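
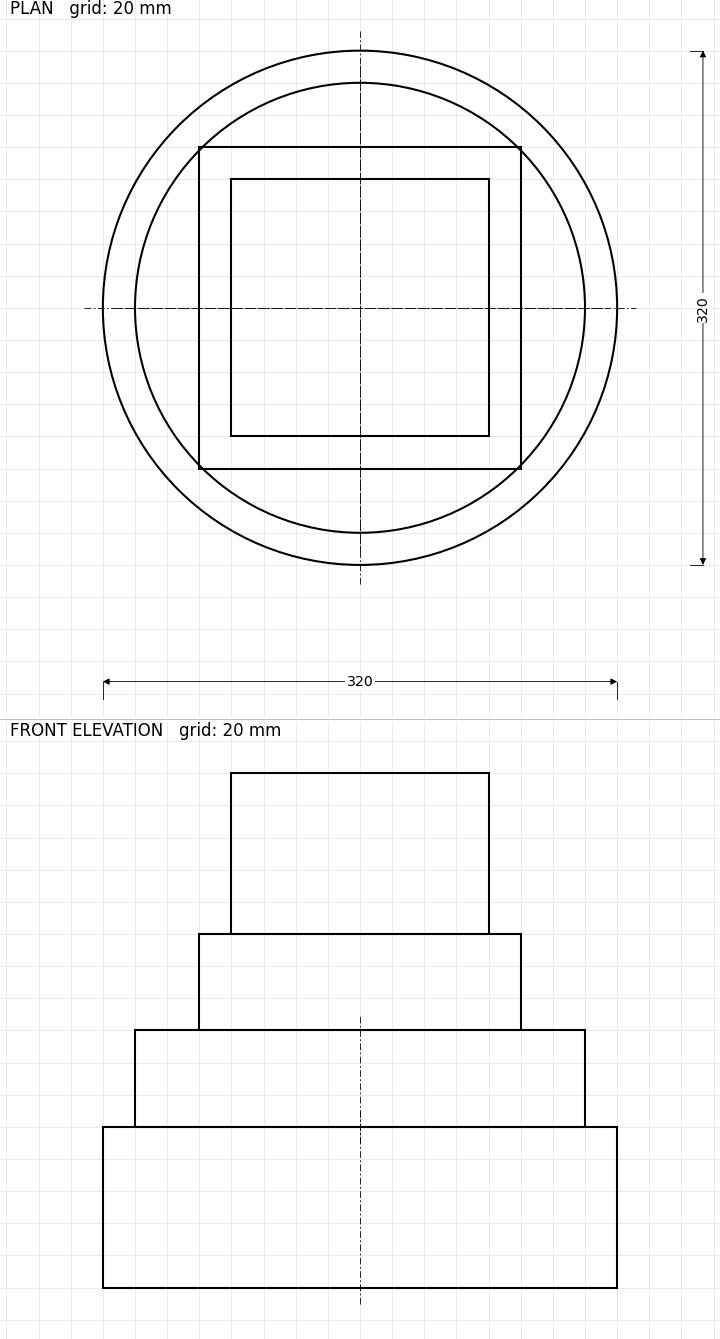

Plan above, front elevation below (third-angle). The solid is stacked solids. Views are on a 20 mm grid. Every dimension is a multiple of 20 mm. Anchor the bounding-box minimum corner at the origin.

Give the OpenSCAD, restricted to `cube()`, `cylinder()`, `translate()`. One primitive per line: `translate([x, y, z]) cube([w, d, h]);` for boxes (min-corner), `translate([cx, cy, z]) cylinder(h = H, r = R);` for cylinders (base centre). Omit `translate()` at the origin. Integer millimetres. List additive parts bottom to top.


translate([160, 160, 0]) cylinder(h = 100, r = 160);
translate([160, 160, 100]) cylinder(h = 60, r = 140);
translate([60, 60, 160]) cube([200, 200, 60]);
translate([80, 80, 220]) cube([160, 160, 100]);


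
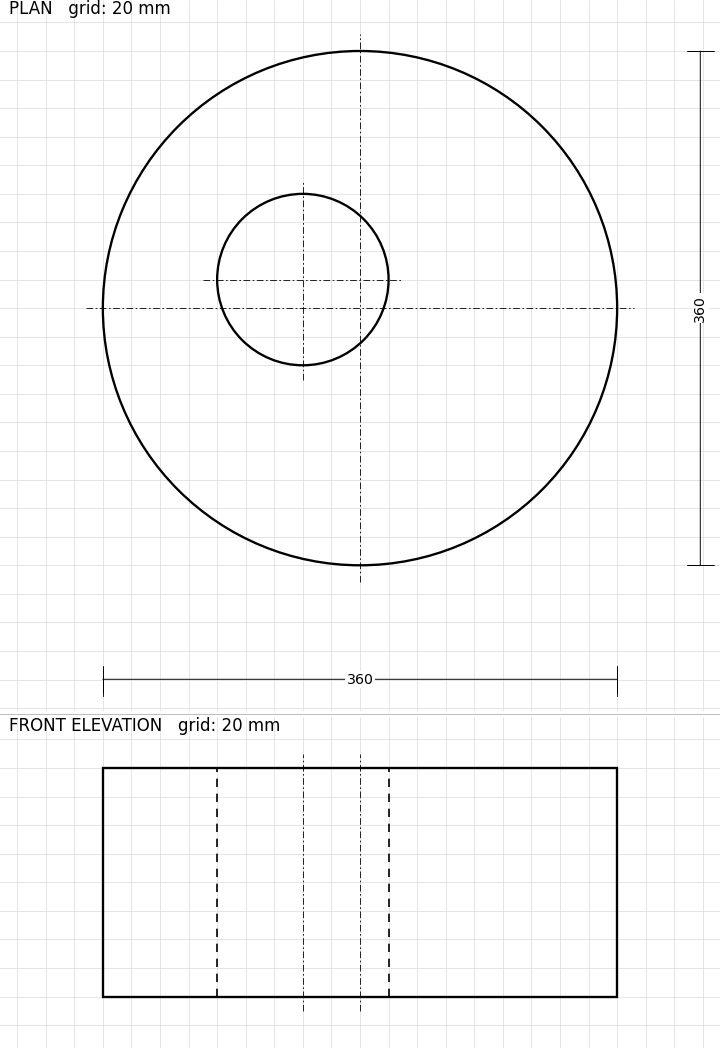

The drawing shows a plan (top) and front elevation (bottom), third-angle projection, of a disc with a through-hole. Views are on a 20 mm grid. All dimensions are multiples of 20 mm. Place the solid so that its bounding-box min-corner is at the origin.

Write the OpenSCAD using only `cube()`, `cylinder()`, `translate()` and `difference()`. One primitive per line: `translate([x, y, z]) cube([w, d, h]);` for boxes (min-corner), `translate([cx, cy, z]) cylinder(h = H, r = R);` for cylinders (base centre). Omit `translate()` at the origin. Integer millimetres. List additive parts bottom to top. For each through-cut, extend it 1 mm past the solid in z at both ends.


difference() {
  translate([180, 180, 0]) cylinder(h = 160, r = 180);
  translate([140, 200, -1]) cylinder(h = 162, r = 60);
}


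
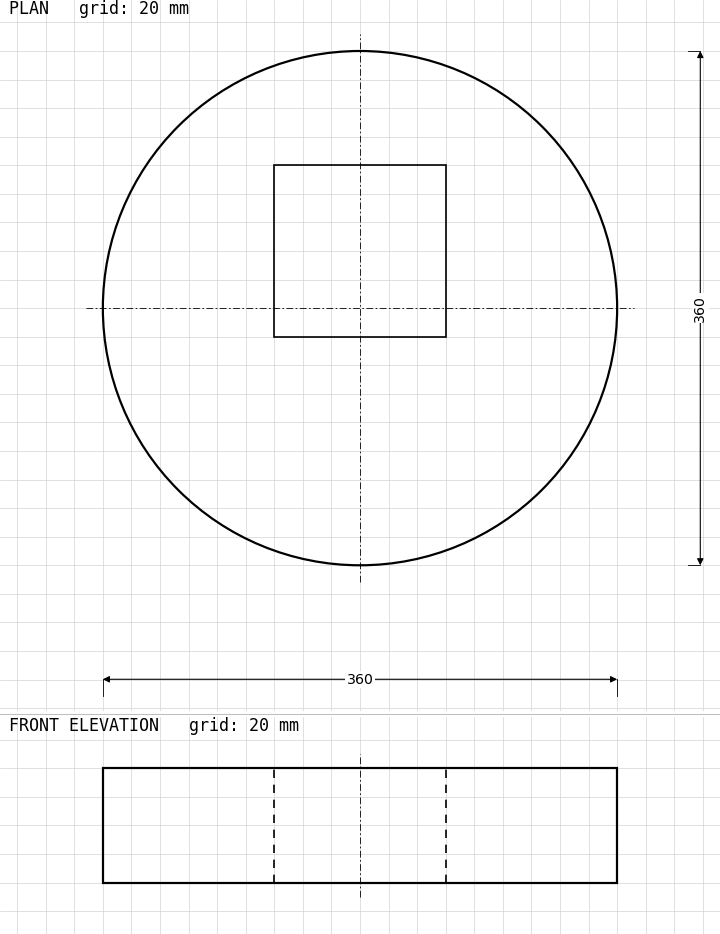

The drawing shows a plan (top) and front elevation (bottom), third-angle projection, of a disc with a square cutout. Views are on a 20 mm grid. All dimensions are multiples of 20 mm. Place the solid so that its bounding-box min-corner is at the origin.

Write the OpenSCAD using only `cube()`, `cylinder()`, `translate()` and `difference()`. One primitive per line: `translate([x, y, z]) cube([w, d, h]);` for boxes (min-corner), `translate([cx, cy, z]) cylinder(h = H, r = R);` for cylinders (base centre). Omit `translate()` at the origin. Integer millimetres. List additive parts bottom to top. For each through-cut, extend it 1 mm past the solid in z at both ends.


difference() {
  translate([180, 180, 0]) cylinder(h = 80, r = 180);
  translate([120, 160, -1]) cube([120, 120, 82]);
}


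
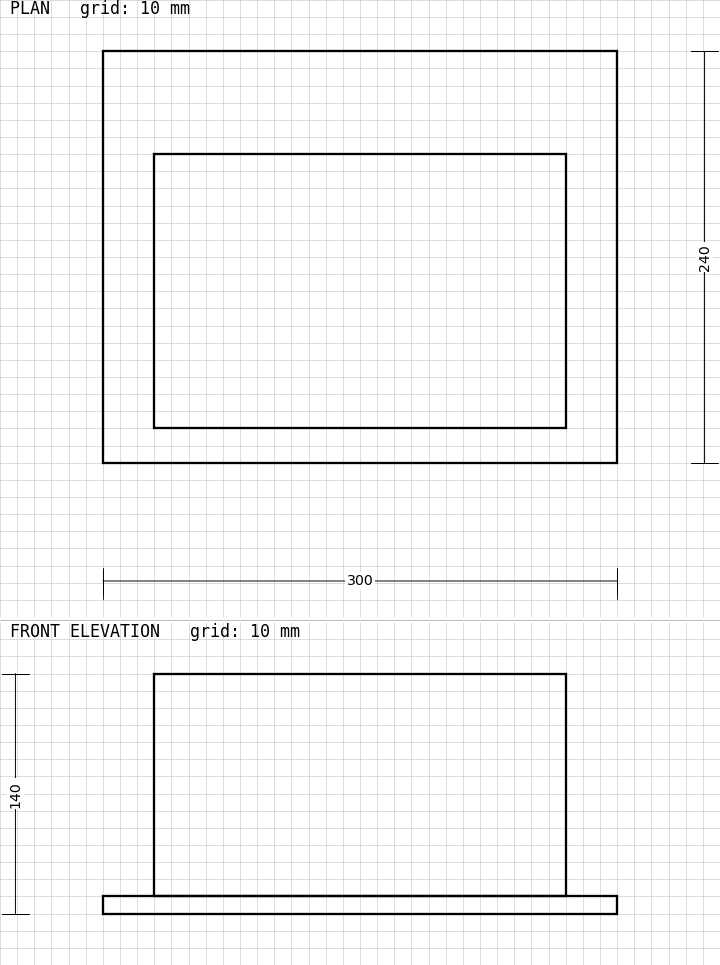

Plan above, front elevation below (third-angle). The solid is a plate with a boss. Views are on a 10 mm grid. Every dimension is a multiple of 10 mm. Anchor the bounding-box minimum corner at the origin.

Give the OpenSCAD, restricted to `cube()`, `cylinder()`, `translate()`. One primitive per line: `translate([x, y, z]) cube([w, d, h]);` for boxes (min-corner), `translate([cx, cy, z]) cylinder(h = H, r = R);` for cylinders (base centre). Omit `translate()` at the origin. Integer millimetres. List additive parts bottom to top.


cube([300, 240, 10]);
translate([30, 20, 10]) cube([240, 160, 130]);


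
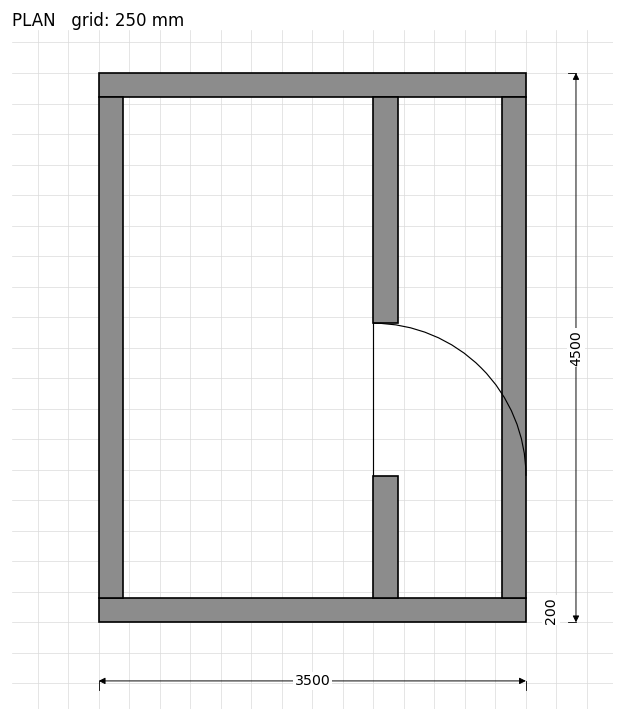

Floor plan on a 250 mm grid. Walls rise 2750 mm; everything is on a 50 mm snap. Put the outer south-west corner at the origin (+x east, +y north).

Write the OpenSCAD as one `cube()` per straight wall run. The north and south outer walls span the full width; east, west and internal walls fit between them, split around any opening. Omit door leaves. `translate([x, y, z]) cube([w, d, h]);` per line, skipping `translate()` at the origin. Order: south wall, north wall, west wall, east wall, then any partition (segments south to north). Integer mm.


cube([3500, 200, 2750]);
translate([0, 4300, 0]) cube([3500, 200, 2750]);
translate([0, 200, 0]) cube([200, 4100, 2750]);
translate([3300, 200, 0]) cube([200, 4100, 2750]);
translate([2250, 200, 0]) cube([200, 1000, 2750]);
translate([2250, 2450, 0]) cube([200, 1850, 2750]);


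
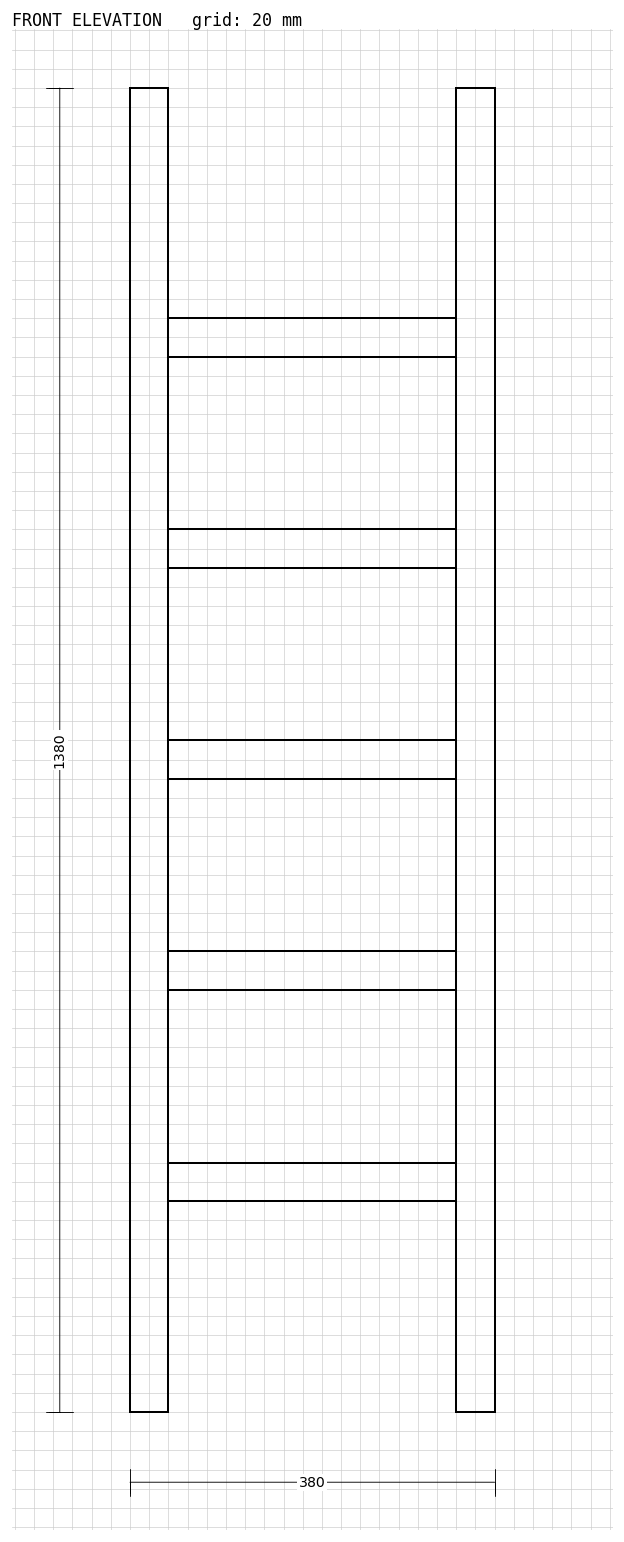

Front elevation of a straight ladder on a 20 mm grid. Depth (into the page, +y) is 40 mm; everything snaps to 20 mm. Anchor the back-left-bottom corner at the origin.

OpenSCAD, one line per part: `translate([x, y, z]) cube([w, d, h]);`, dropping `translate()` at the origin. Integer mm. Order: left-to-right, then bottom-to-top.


cube([40, 40, 1380]);
translate([40, 0, 220]) cube([300, 40, 40]);
translate([40, 0, 440]) cube([300, 40, 40]);
translate([40, 0, 660]) cube([300, 40, 40]);
translate([40, 0, 880]) cube([300, 40, 40]);
translate([40, 0, 1100]) cube([300, 40, 40]);
translate([340, 0, 0]) cube([40, 40, 1380]);


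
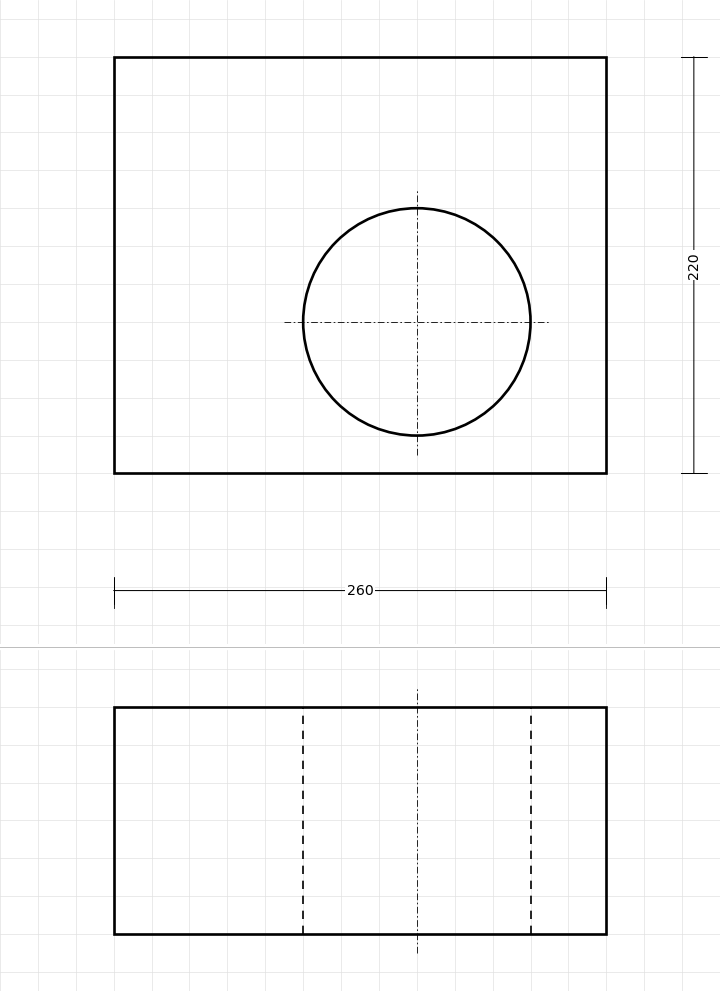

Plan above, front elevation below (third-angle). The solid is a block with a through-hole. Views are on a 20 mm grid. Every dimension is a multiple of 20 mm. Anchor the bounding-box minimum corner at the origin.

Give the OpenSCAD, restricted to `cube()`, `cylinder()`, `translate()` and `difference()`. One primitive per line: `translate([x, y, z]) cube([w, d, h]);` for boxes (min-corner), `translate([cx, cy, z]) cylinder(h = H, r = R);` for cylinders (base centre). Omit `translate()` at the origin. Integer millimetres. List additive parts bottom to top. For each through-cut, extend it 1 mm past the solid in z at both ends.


difference() {
  cube([260, 220, 120]);
  translate([160, 80, -1]) cylinder(h = 122, r = 60);
}


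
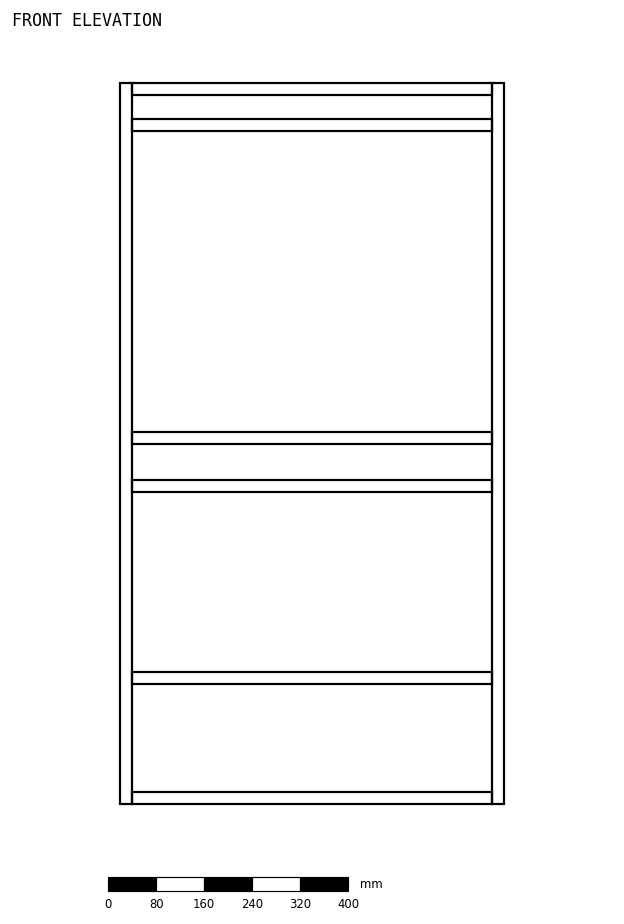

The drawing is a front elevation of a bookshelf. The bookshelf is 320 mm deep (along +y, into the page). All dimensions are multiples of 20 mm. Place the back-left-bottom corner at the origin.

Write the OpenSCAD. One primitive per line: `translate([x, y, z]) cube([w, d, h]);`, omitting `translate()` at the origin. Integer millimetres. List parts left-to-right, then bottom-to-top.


cube([20, 320, 1200]);
translate([20, 0, 0]) cube([600, 320, 20]);
translate([20, 0, 200]) cube([600, 320, 20]);
translate([20, 0, 520]) cube([600, 320, 20]);
translate([20, 0, 600]) cube([600, 320, 20]);
translate([20, 0, 1120]) cube([600, 320, 20]);
translate([20, 0, 1180]) cube([600, 320, 20]);
translate([620, 0, 0]) cube([20, 320, 1200]);


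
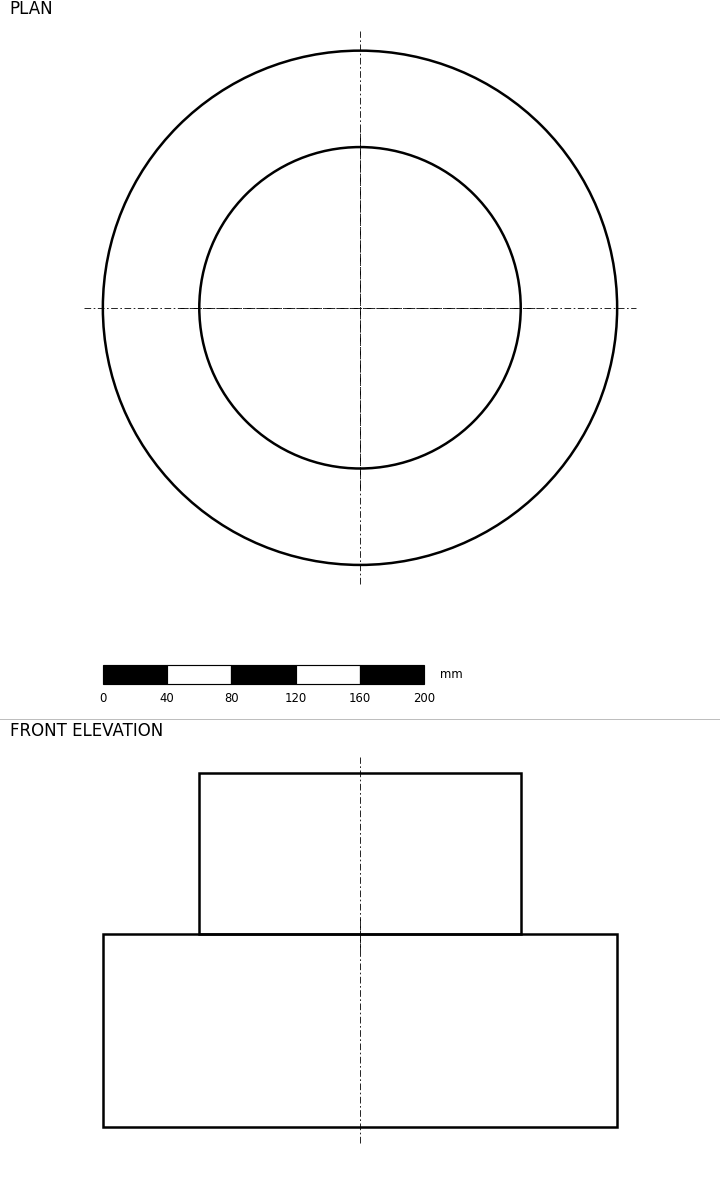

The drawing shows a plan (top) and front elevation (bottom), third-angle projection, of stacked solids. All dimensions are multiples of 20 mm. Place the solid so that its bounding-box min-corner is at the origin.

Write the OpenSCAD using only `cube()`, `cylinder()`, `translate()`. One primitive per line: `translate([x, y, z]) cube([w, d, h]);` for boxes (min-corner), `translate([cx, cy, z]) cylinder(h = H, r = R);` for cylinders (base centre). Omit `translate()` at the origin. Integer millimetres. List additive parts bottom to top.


translate([160, 160, 0]) cylinder(h = 120, r = 160);
translate([160, 160, 120]) cylinder(h = 100, r = 100);


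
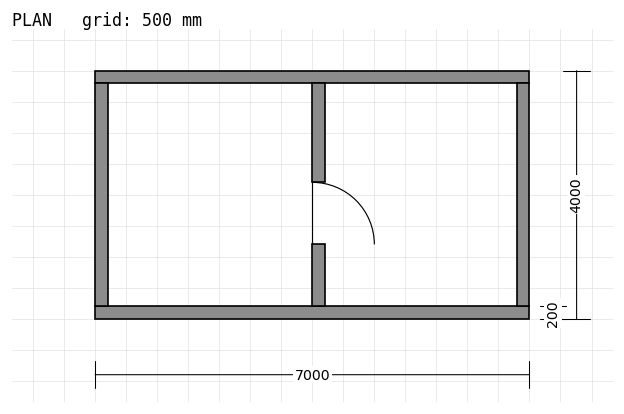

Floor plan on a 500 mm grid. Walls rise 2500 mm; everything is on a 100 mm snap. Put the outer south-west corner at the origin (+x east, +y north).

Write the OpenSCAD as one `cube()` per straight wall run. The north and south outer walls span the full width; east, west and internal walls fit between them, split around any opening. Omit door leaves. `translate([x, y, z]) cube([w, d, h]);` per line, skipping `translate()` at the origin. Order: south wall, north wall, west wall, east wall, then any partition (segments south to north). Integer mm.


cube([7000, 200, 2500]);
translate([0, 3800, 0]) cube([7000, 200, 2500]);
translate([0, 200, 0]) cube([200, 3600, 2500]);
translate([6800, 200, 0]) cube([200, 3600, 2500]);
translate([3500, 200, 0]) cube([200, 1000, 2500]);
translate([3500, 2200, 0]) cube([200, 1600, 2500]);


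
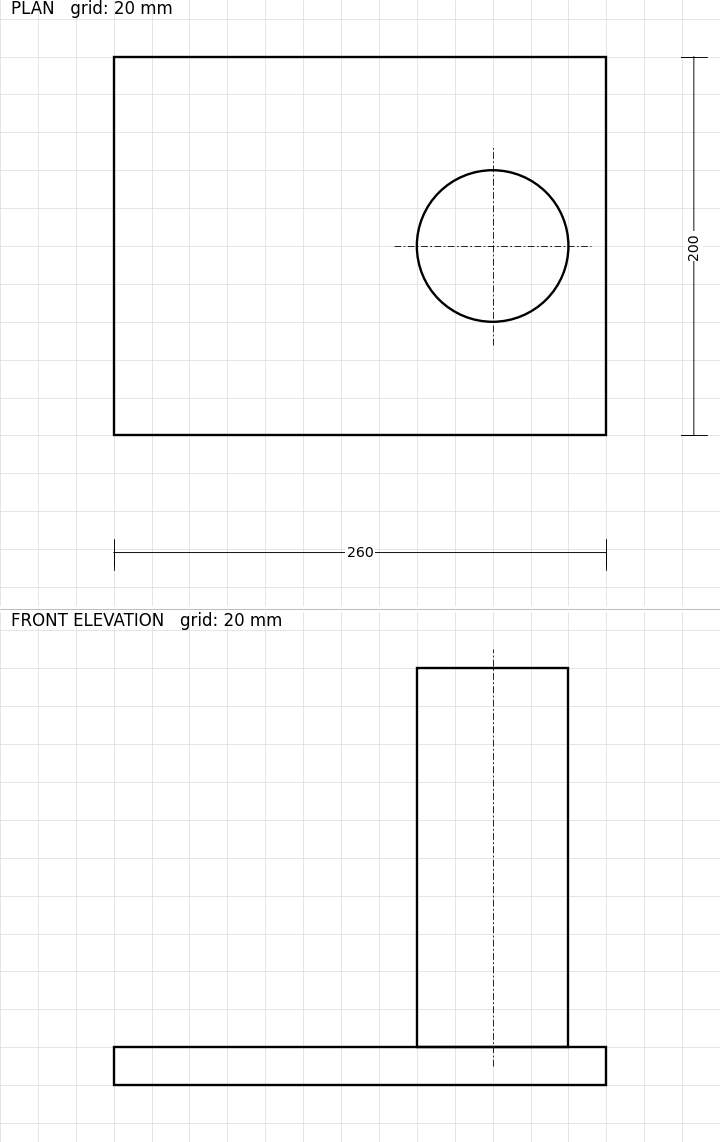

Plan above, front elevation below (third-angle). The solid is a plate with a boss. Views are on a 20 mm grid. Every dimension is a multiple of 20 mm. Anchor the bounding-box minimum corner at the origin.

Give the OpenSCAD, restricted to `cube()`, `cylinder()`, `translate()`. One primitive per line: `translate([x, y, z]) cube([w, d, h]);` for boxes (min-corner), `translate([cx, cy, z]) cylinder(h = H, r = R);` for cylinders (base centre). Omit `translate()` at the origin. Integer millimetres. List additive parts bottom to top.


cube([260, 200, 20]);
translate([200, 100, 20]) cylinder(h = 200, r = 40);


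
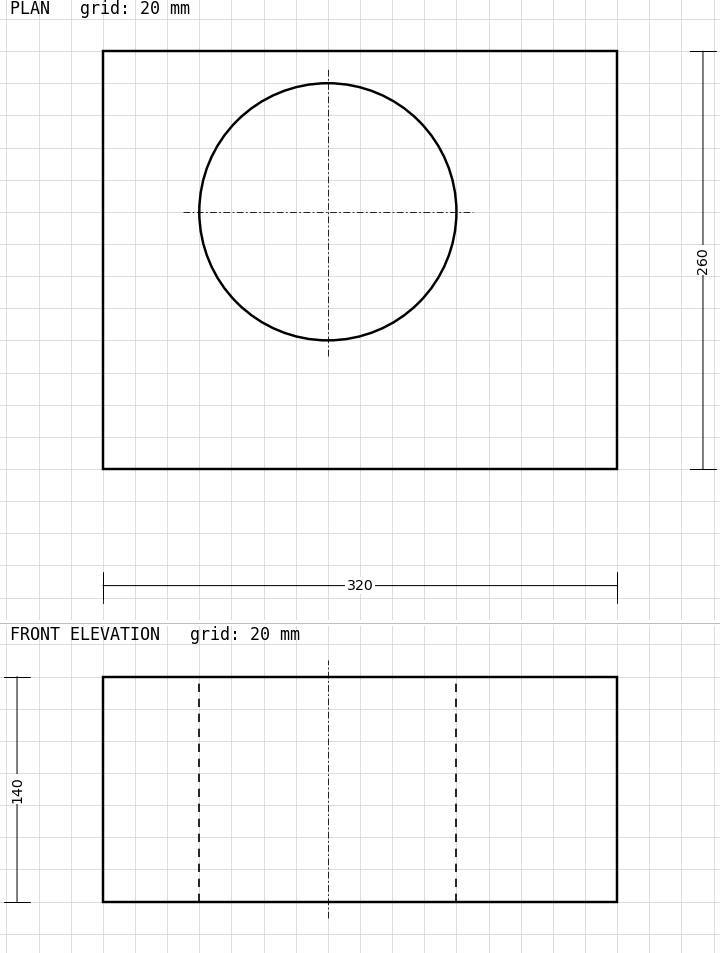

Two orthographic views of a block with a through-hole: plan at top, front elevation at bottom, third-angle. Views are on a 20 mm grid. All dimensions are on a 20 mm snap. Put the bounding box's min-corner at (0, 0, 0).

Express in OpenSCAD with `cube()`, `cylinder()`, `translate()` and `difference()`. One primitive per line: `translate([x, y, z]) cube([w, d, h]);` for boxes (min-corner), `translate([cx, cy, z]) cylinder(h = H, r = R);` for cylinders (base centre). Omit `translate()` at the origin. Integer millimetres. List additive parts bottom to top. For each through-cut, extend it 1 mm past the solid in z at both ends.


difference() {
  cube([320, 260, 140]);
  translate([140, 160, -1]) cylinder(h = 142, r = 80);
}


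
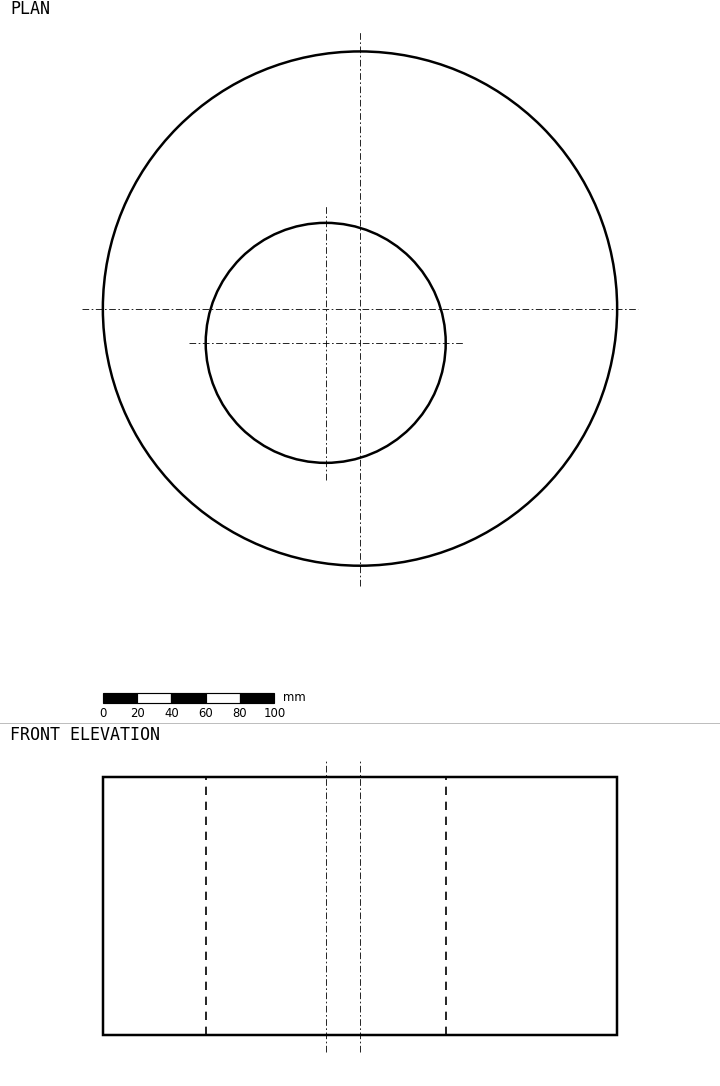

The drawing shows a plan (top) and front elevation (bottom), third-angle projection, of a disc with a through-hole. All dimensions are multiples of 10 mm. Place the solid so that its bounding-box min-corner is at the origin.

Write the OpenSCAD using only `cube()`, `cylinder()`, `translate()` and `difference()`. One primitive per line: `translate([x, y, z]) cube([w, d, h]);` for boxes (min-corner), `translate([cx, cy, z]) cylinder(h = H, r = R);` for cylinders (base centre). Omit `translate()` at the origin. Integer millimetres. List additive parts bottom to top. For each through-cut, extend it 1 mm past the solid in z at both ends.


difference() {
  translate([150, 150, 0]) cylinder(h = 150, r = 150);
  translate([130, 130, -1]) cylinder(h = 152, r = 70);
}


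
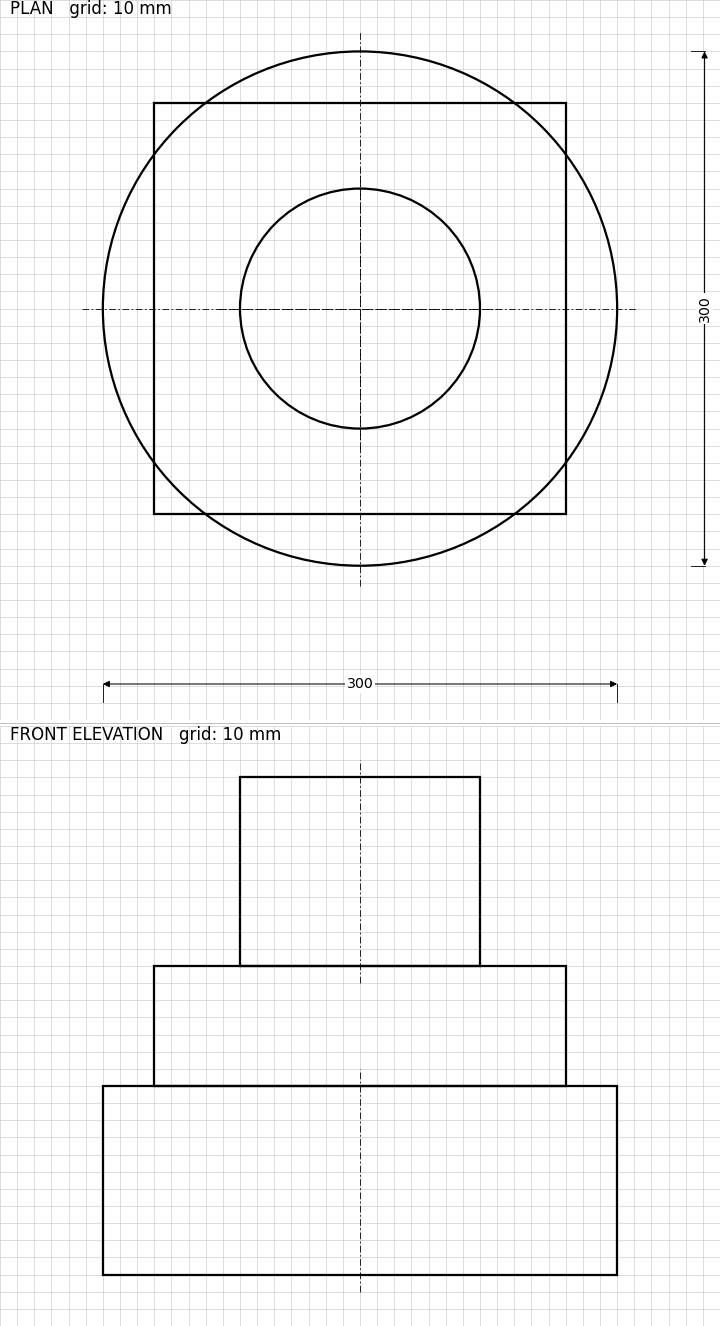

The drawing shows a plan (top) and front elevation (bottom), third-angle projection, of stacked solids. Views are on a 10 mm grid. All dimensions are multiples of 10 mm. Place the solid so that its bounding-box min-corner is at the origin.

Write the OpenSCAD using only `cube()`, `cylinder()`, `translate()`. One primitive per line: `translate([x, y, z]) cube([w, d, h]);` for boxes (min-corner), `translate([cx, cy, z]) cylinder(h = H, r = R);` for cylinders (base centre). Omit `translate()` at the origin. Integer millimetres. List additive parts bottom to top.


translate([150, 150, 0]) cylinder(h = 110, r = 150);
translate([30, 30, 110]) cube([240, 240, 70]);
translate([150, 150, 180]) cylinder(h = 110, r = 70);


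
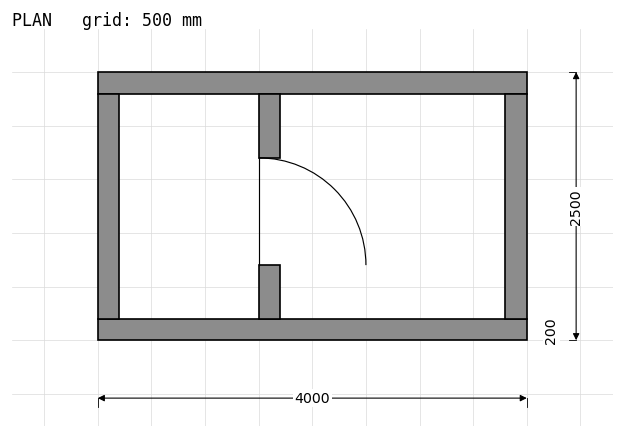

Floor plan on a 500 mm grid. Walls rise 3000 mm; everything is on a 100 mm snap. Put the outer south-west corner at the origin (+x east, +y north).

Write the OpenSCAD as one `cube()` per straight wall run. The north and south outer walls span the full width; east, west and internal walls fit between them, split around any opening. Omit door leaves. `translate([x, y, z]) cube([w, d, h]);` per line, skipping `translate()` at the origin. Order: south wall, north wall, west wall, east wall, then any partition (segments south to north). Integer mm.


cube([4000, 200, 3000]);
translate([0, 2300, 0]) cube([4000, 200, 3000]);
translate([0, 200, 0]) cube([200, 2100, 3000]);
translate([3800, 200, 0]) cube([200, 2100, 3000]);
translate([1500, 200, 0]) cube([200, 500, 3000]);
translate([1500, 1700, 0]) cube([200, 600, 3000]);


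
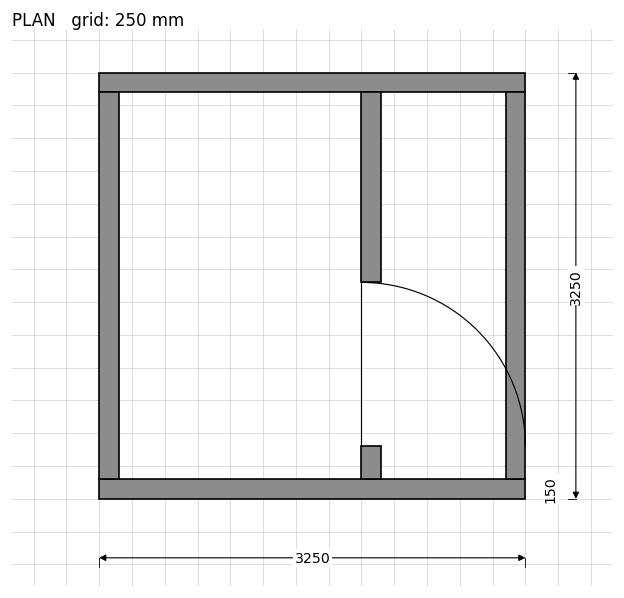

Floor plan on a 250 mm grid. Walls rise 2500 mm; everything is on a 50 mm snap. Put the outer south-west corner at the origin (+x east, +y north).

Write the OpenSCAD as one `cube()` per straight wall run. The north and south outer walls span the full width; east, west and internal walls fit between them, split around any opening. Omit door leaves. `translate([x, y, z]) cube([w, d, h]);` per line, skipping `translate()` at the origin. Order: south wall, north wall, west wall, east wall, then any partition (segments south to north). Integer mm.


cube([3250, 150, 2500]);
translate([0, 3100, 0]) cube([3250, 150, 2500]);
translate([0, 150, 0]) cube([150, 2950, 2500]);
translate([3100, 150, 0]) cube([150, 2950, 2500]);
translate([2000, 150, 0]) cube([150, 250, 2500]);
translate([2000, 1650, 0]) cube([150, 1450, 2500]);


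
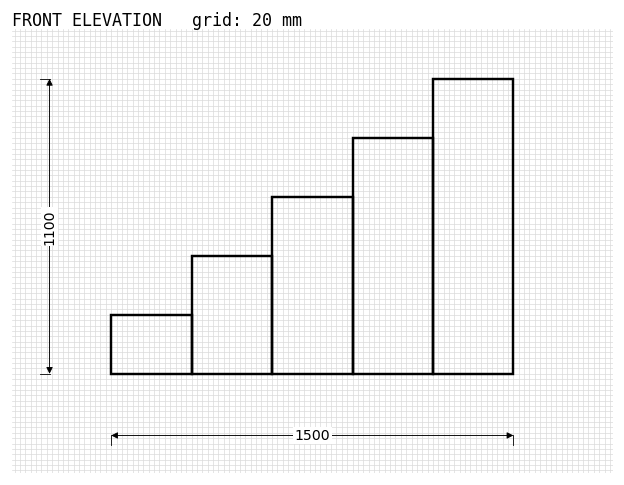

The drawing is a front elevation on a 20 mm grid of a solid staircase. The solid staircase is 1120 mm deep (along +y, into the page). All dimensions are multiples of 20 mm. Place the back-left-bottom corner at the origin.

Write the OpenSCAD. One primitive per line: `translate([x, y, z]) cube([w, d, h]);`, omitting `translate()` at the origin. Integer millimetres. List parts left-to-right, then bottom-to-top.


cube([300, 1120, 220]);
translate([300, 0, 0]) cube([300, 1120, 440]);
translate([600, 0, 0]) cube([300, 1120, 660]);
translate([900, 0, 0]) cube([300, 1120, 880]);
translate([1200, 0, 0]) cube([300, 1120, 1100]);


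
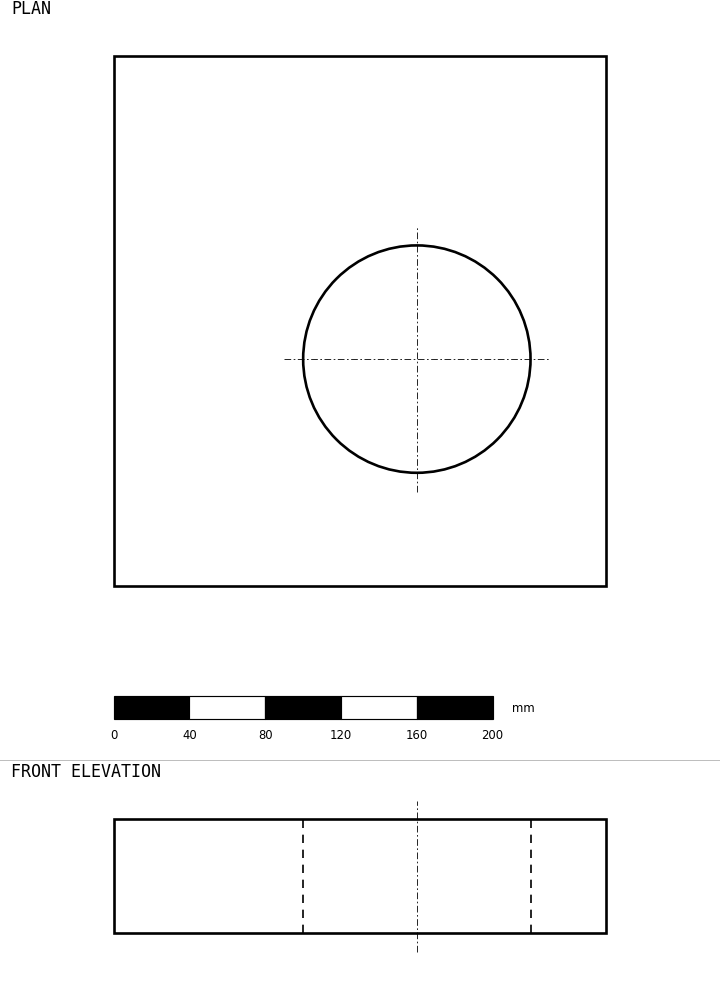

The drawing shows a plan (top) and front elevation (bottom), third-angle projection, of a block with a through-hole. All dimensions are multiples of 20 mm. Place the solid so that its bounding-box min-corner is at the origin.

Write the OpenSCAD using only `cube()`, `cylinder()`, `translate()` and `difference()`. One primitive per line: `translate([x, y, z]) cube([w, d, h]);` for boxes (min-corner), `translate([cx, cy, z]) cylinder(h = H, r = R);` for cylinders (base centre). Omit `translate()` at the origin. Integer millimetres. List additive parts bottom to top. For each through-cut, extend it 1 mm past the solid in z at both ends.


difference() {
  cube([260, 280, 60]);
  translate([160, 120, -1]) cylinder(h = 62, r = 60);
}


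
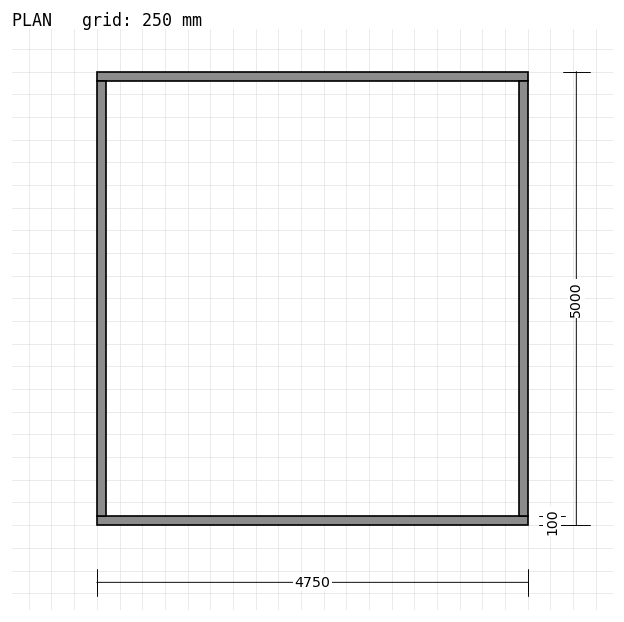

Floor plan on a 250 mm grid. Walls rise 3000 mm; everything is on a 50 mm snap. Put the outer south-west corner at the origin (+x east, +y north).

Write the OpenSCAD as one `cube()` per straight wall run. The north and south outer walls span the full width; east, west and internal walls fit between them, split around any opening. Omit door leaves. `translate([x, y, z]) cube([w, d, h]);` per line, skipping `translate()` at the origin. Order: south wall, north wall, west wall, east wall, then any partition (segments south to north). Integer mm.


cube([4750, 100, 3000]);
translate([0, 4900, 0]) cube([4750, 100, 3000]);
translate([0, 100, 0]) cube([100, 4800, 3000]);
translate([4650, 100, 0]) cube([100, 4800, 3000]);


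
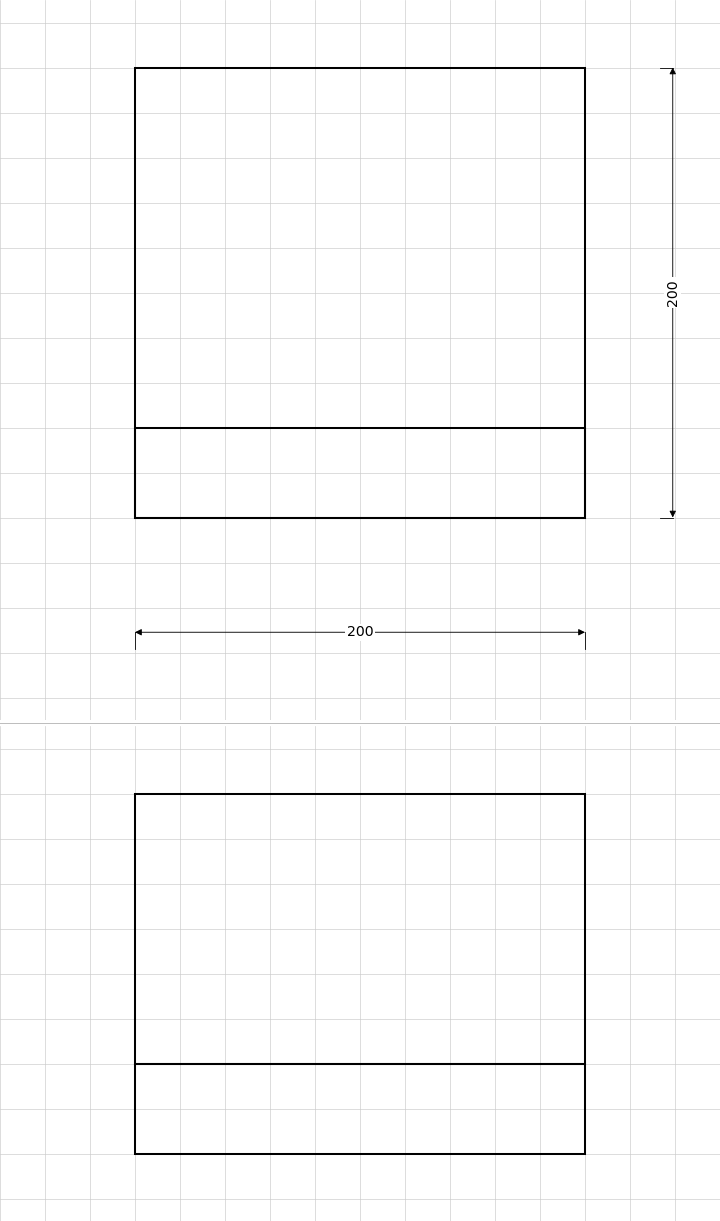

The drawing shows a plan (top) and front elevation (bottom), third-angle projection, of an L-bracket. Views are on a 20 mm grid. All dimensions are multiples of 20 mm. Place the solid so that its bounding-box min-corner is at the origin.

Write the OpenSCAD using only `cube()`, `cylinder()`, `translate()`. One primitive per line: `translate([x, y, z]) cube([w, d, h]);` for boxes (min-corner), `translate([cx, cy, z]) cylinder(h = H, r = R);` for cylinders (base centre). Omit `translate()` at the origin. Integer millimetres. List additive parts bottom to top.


cube([200, 200, 40]);
translate([0, 0, 40]) cube([200, 40, 120]);


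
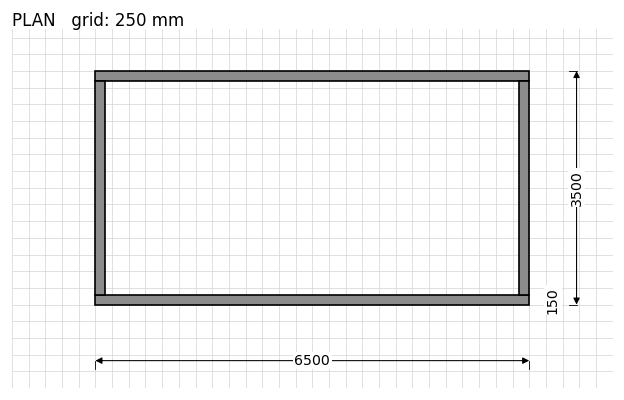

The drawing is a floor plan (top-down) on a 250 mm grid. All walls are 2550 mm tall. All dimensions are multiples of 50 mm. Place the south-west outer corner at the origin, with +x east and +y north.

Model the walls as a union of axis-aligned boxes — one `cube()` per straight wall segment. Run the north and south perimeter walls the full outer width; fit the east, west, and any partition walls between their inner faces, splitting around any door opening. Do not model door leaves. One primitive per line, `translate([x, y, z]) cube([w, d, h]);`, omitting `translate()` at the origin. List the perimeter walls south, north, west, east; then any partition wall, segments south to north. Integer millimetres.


cube([6500, 150, 2550]);
translate([0, 3350, 0]) cube([6500, 150, 2550]);
translate([0, 150, 0]) cube([150, 3200, 2550]);
translate([6350, 150, 0]) cube([150, 3200, 2550]);


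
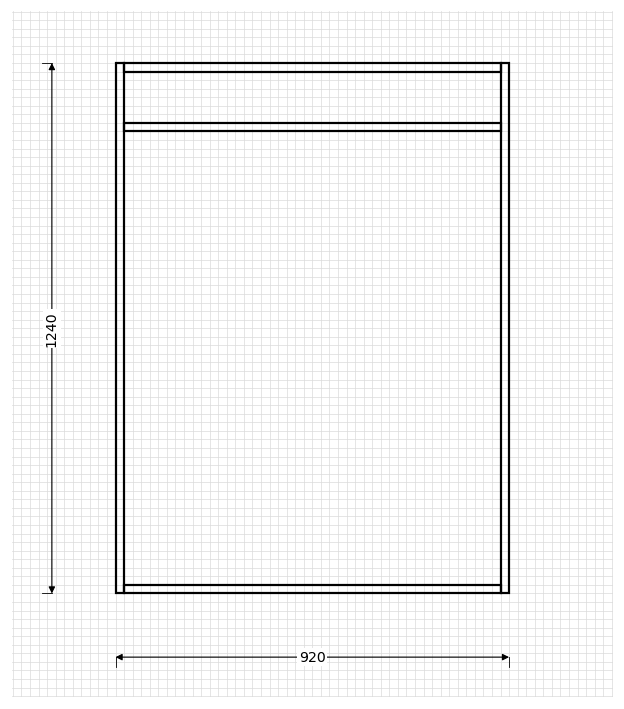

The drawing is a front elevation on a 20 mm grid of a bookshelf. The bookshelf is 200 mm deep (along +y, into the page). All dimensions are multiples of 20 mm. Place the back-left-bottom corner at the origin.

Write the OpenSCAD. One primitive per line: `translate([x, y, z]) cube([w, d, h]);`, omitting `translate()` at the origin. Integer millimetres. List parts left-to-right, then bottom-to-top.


cube([20, 200, 1240]);
translate([20, 0, 0]) cube([880, 200, 20]);
translate([20, 0, 1080]) cube([880, 200, 20]);
translate([20, 0, 1220]) cube([880, 200, 20]);
translate([900, 0, 0]) cube([20, 200, 1240]);


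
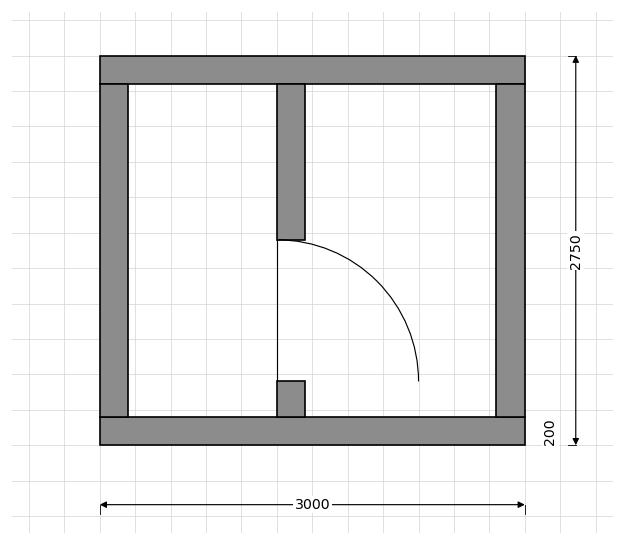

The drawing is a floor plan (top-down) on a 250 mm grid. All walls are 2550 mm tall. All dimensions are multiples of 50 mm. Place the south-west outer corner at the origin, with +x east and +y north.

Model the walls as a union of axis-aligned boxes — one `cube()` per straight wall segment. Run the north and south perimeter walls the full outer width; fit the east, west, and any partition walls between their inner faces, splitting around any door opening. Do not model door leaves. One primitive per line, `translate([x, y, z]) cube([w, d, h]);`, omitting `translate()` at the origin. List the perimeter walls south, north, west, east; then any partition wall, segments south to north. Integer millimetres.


cube([3000, 200, 2550]);
translate([0, 2550, 0]) cube([3000, 200, 2550]);
translate([0, 200, 0]) cube([200, 2350, 2550]);
translate([2800, 200, 0]) cube([200, 2350, 2550]);
translate([1250, 200, 0]) cube([200, 250, 2550]);
translate([1250, 1450, 0]) cube([200, 1100, 2550]);


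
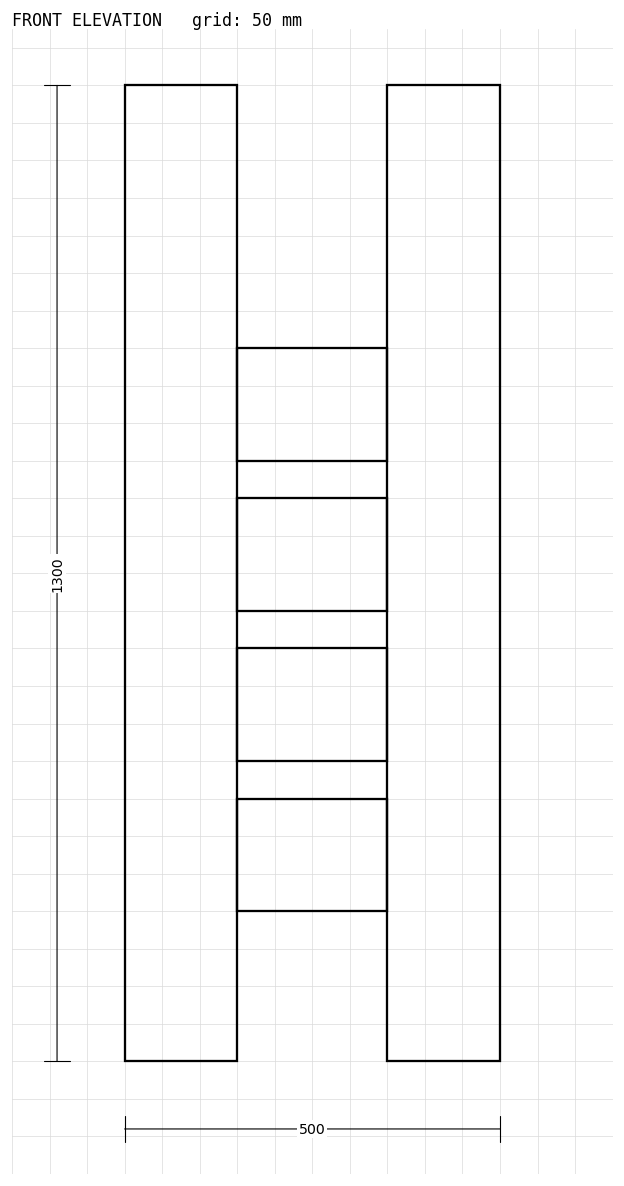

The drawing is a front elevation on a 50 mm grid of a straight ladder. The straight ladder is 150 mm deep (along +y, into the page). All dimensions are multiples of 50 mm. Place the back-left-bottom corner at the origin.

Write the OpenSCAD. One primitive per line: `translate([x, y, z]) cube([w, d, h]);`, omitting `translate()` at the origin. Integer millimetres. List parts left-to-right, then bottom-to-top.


cube([150, 150, 1300]);
translate([150, 0, 200]) cube([200, 150, 150]);
translate([150, 0, 400]) cube([200, 150, 150]);
translate([150, 0, 600]) cube([200, 150, 150]);
translate([150, 0, 800]) cube([200, 150, 150]);
translate([350, 0, 0]) cube([150, 150, 1300]);


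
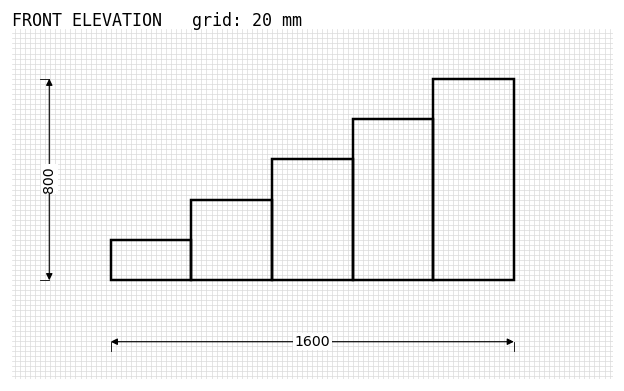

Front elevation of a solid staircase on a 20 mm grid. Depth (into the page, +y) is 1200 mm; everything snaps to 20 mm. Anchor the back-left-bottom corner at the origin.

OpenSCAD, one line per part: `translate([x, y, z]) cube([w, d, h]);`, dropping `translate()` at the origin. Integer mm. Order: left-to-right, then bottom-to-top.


cube([320, 1200, 160]);
translate([320, 0, 0]) cube([320, 1200, 320]);
translate([640, 0, 0]) cube([320, 1200, 480]);
translate([960, 0, 0]) cube([320, 1200, 640]);
translate([1280, 0, 0]) cube([320, 1200, 800]);


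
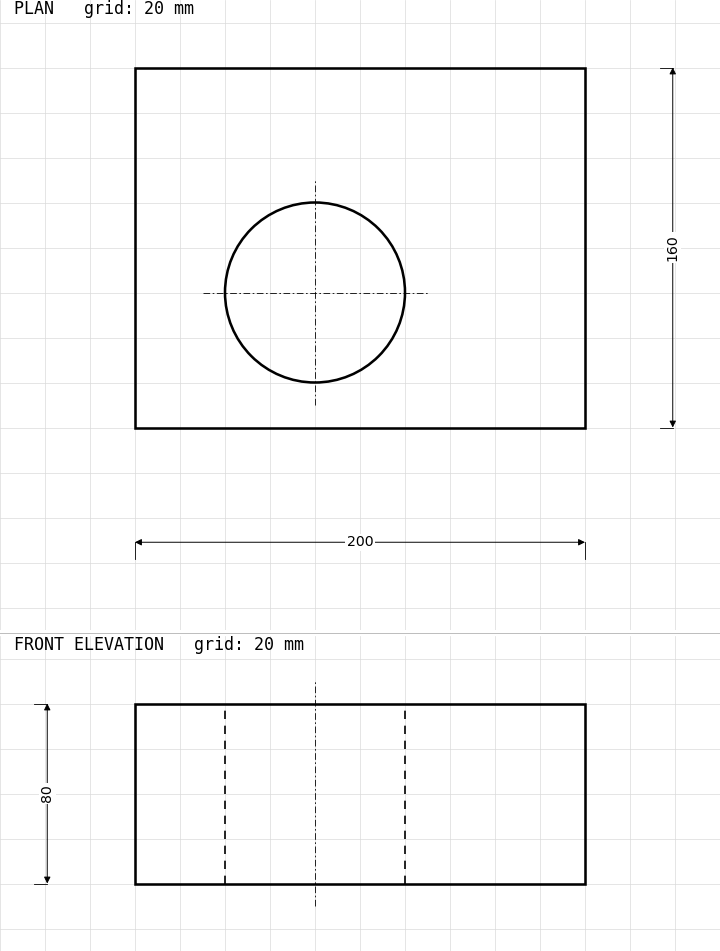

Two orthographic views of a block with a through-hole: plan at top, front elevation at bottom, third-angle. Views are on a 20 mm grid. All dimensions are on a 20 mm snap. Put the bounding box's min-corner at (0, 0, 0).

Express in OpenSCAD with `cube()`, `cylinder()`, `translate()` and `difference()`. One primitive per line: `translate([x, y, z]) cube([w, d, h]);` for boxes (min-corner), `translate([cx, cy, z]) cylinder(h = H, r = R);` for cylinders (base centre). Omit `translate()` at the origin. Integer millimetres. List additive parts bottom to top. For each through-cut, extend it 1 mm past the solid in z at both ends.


difference() {
  cube([200, 160, 80]);
  translate([80, 60, -1]) cylinder(h = 82, r = 40);
}


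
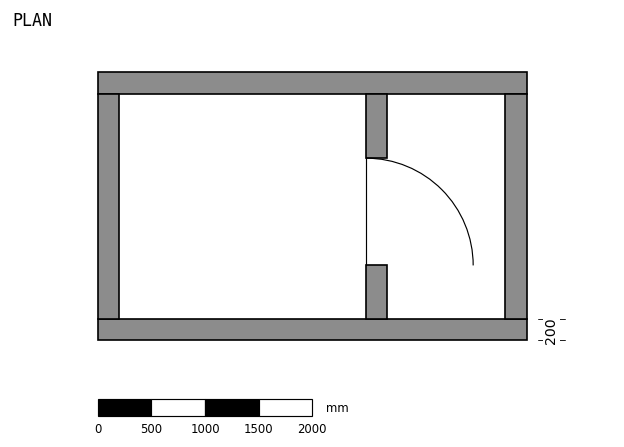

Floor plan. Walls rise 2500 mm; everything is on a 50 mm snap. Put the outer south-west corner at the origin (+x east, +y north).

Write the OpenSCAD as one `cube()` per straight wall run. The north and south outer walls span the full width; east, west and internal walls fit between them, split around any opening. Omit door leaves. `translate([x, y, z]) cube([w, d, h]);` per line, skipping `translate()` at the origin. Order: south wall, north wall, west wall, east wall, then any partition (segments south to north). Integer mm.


cube([4000, 200, 2500]);
translate([0, 2300, 0]) cube([4000, 200, 2500]);
translate([0, 200, 0]) cube([200, 2100, 2500]);
translate([3800, 200, 0]) cube([200, 2100, 2500]);
translate([2500, 200, 0]) cube([200, 500, 2500]);
translate([2500, 1700, 0]) cube([200, 600, 2500]);


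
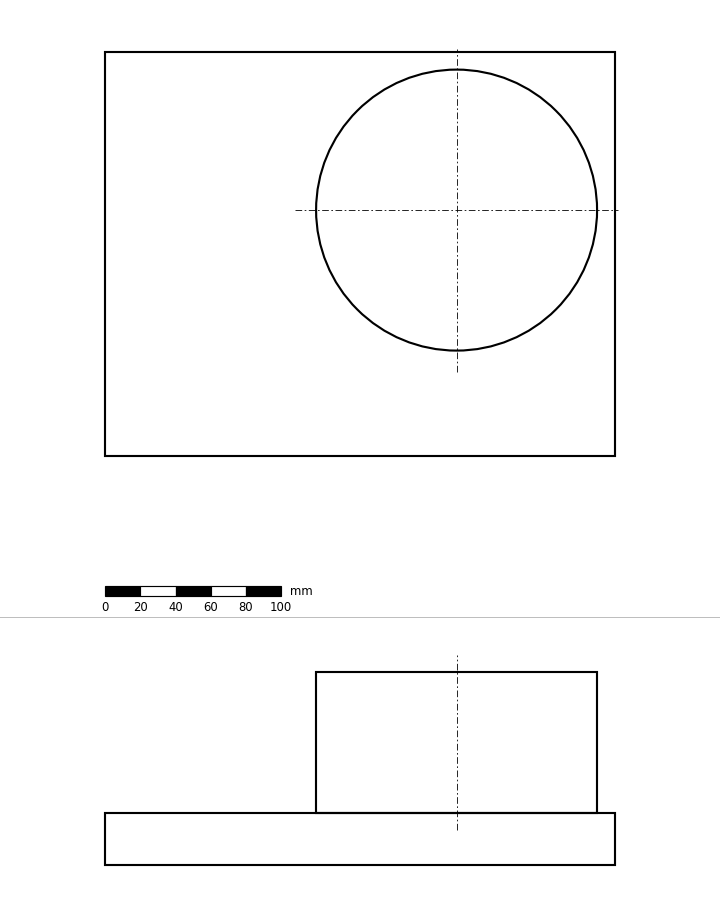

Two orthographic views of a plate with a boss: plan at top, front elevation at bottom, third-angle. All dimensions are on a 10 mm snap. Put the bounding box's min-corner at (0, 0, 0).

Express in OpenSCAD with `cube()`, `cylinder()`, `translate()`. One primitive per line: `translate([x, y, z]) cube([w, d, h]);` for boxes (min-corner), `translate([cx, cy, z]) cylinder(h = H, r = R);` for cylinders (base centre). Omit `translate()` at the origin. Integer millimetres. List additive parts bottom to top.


cube([290, 230, 30]);
translate([200, 140, 30]) cylinder(h = 80, r = 80);


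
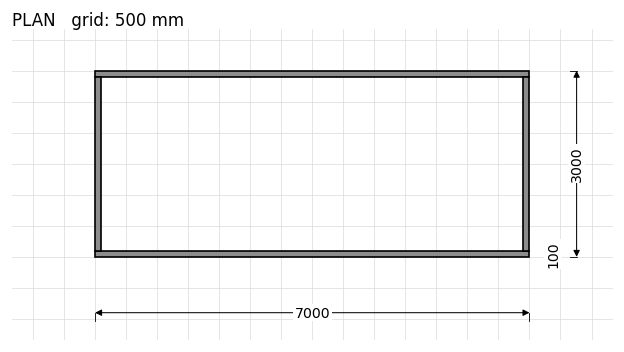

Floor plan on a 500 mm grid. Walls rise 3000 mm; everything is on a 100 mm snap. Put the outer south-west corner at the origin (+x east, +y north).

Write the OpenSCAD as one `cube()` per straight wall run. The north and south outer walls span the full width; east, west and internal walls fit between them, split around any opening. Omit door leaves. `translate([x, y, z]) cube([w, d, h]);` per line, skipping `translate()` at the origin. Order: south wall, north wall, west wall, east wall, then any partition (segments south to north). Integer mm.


cube([7000, 100, 3000]);
translate([0, 2900, 0]) cube([7000, 100, 3000]);
translate([0, 100, 0]) cube([100, 2800, 3000]);
translate([6900, 100, 0]) cube([100, 2800, 3000]);


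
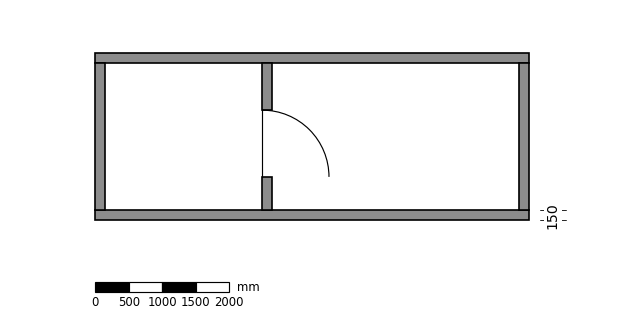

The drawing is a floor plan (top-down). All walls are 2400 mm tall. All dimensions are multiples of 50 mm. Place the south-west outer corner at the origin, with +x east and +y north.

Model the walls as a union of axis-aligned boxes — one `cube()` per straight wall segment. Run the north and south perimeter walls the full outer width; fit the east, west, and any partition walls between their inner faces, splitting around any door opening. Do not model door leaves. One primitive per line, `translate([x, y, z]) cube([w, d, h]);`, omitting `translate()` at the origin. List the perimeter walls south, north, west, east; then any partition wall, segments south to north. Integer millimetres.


cube([6500, 150, 2400]);
translate([0, 2350, 0]) cube([6500, 150, 2400]);
translate([0, 150, 0]) cube([150, 2200, 2400]);
translate([6350, 150, 0]) cube([150, 2200, 2400]);
translate([2500, 150, 0]) cube([150, 500, 2400]);
translate([2500, 1650, 0]) cube([150, 700, 2400]);


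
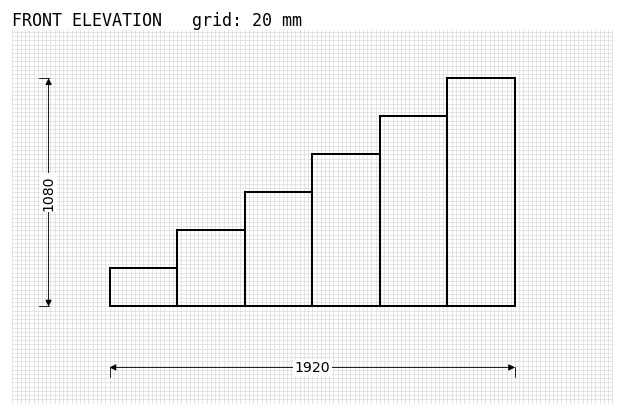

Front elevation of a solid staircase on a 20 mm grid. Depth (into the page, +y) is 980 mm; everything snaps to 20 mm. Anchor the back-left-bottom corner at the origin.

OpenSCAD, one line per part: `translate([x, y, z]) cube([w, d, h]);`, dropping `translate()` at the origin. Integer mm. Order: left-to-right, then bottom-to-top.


cube([320, 980, 180]);
translate([320, 0, 0]) cube([320, 980, 360]);
translate([640, 0, 0]) cube([320, 980, 540]);
translate([960, 0, 0]) cube([320, 980, 720]);
translate([1280, 0, 0]) cube([320, 980, 900]);
translate([1600, 0, 0]) cube([320, 980, 1080]);


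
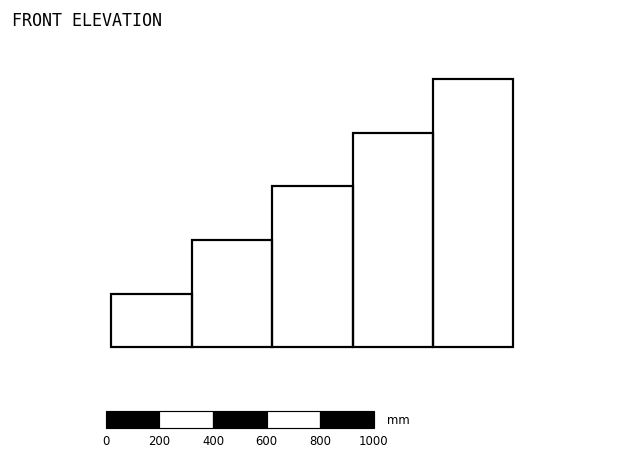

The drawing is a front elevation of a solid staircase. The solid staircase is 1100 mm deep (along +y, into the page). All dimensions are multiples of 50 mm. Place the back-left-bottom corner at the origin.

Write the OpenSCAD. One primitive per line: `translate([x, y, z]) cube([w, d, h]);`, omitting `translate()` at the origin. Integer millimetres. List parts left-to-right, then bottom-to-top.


cube([300, 1100, 200]);
translate([300, 0, 0]) cube([300, 1100, 400]);
translate([600, 0, 0]) cube([300, 1100, 600]);
translate([900, 0, 0]) cube([300, 1100, 800]);
translate([1200, 0, 0]) cube([300, 1100, 1000]);


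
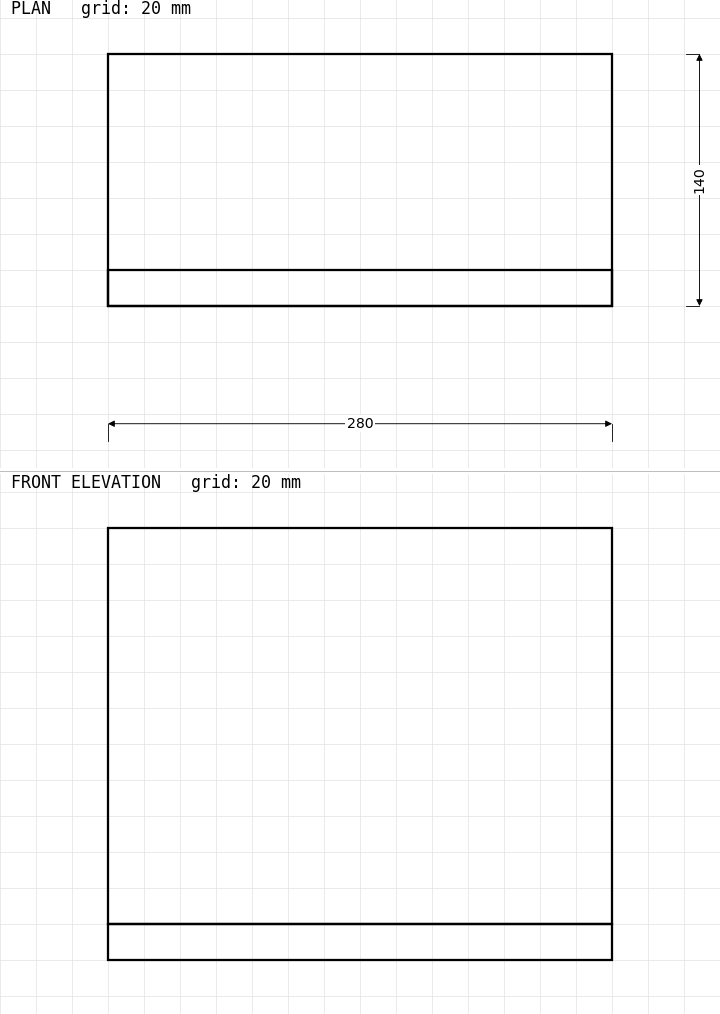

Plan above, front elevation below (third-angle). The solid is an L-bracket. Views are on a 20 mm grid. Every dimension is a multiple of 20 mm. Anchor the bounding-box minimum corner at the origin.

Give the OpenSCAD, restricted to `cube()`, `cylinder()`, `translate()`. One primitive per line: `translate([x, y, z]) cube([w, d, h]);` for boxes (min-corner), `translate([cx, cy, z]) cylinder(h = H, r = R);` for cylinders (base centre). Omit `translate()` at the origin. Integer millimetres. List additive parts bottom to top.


cube([280, 140, 20]);
translate([0, 0, 20]) cube([280, 20, 220]);


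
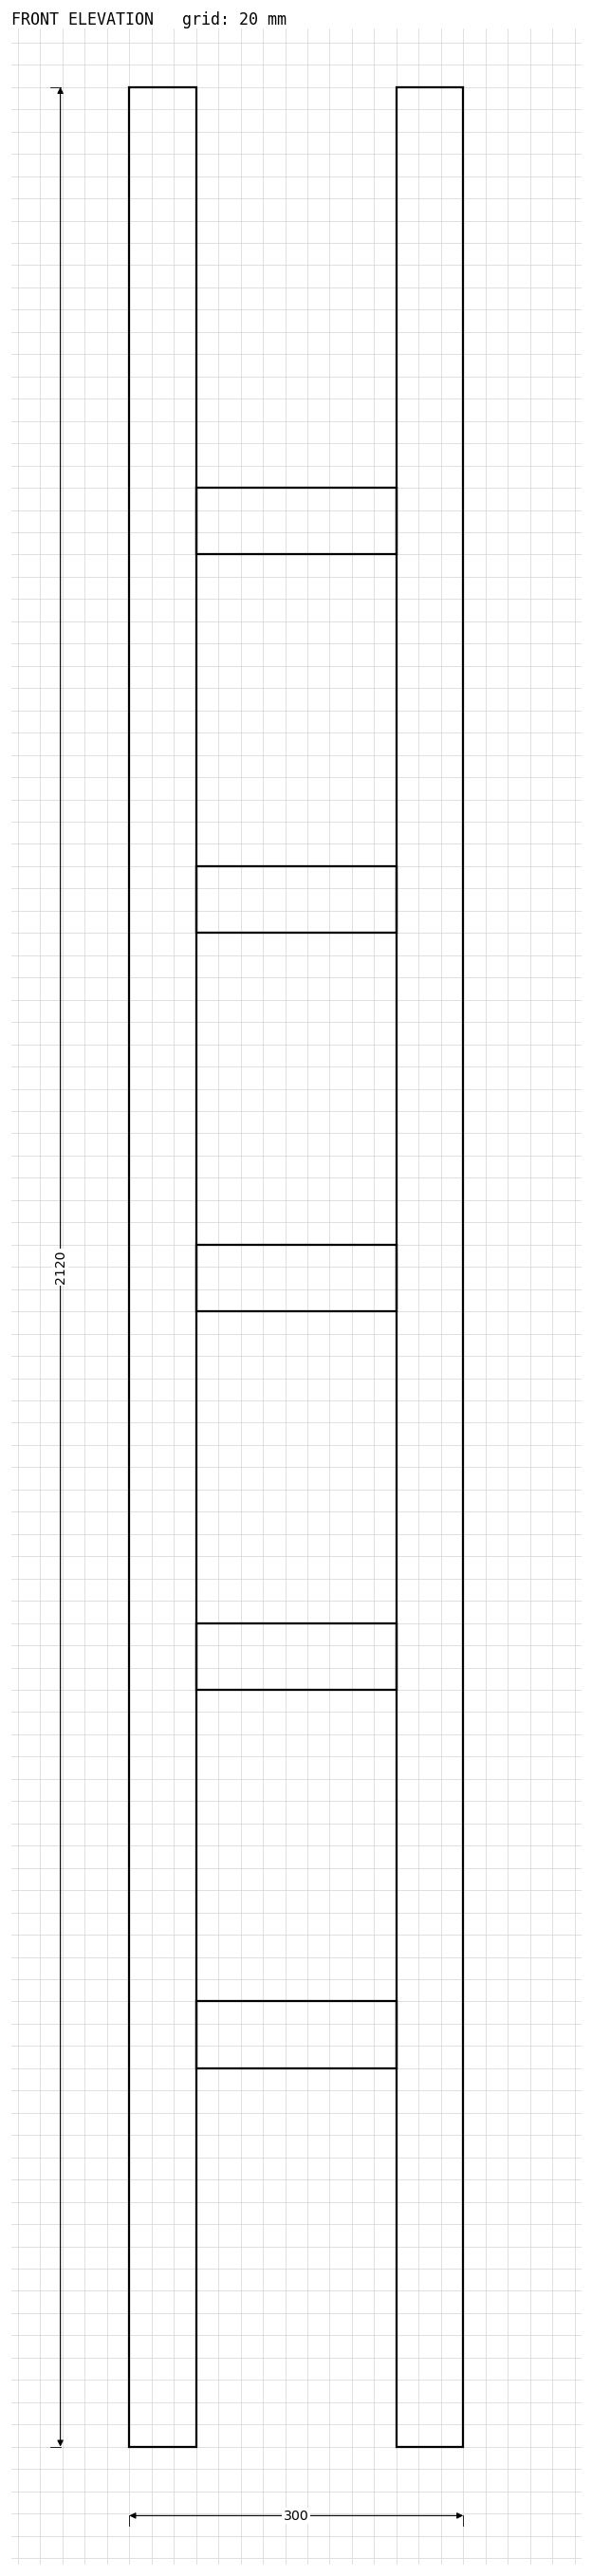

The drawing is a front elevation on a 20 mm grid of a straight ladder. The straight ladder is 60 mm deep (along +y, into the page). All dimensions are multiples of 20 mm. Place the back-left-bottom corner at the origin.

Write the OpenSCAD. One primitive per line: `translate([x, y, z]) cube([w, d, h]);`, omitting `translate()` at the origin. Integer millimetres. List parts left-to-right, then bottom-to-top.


cube([60, 60, 2120]);
translate([60, 0, 340]) cube([180, 60, 60]);
translate([60, 0, 680]) cube([180, 60, 60]);
translate([60, 0, 1020]) cube([180, 60, 60]);
translate([60, 0, 1360]) cube([180, 60, 60]);
translate([60, 0, 1700]) cube([180, 60, 60]);
translate([240, 0, 0]) cube([60, 60, 2120]);


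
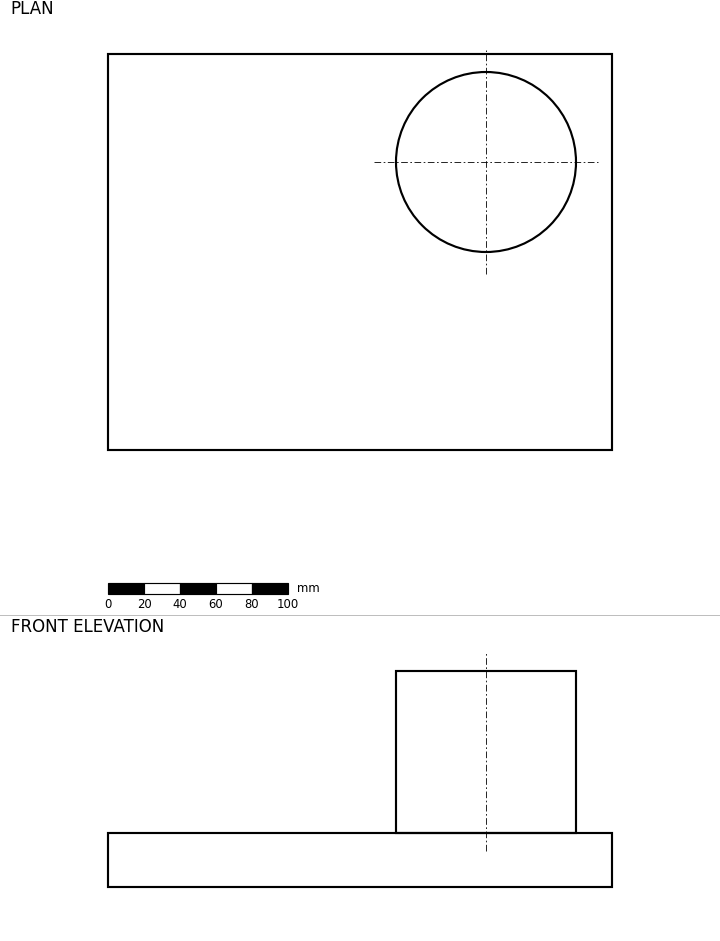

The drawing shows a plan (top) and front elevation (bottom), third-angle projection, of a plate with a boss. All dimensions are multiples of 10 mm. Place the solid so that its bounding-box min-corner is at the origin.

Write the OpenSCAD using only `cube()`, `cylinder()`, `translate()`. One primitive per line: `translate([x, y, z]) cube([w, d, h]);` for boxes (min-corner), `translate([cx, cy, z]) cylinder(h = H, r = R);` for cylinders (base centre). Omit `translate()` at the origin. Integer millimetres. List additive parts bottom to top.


cube([280, 220, 30]);
translate([210, 160, 30]) cylinder(h = 90, r = 50);


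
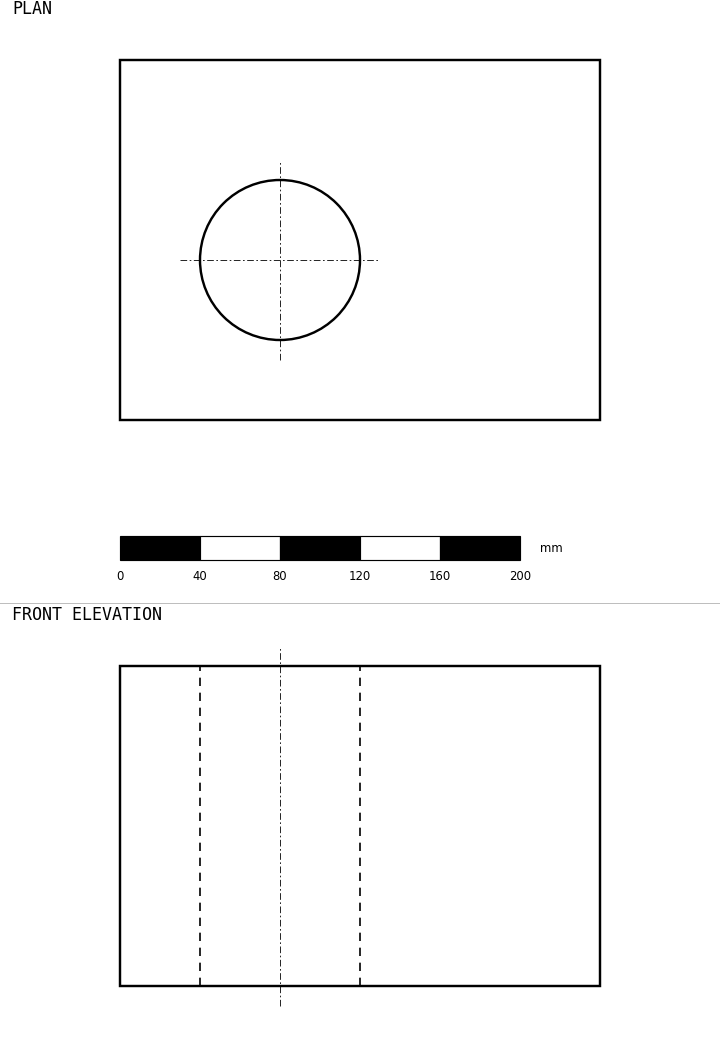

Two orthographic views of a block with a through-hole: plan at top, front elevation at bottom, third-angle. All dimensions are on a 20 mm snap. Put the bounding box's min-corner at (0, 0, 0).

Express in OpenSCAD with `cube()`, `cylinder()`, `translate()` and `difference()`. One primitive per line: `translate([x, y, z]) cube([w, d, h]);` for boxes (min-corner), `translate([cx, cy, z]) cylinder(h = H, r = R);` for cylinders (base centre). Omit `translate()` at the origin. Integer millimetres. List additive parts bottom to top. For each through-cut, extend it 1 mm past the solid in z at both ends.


difference() {
  cube([240, 180, 160]);
  translate([80, 80, -1]) cylinder(h = 162, r = 40);
}


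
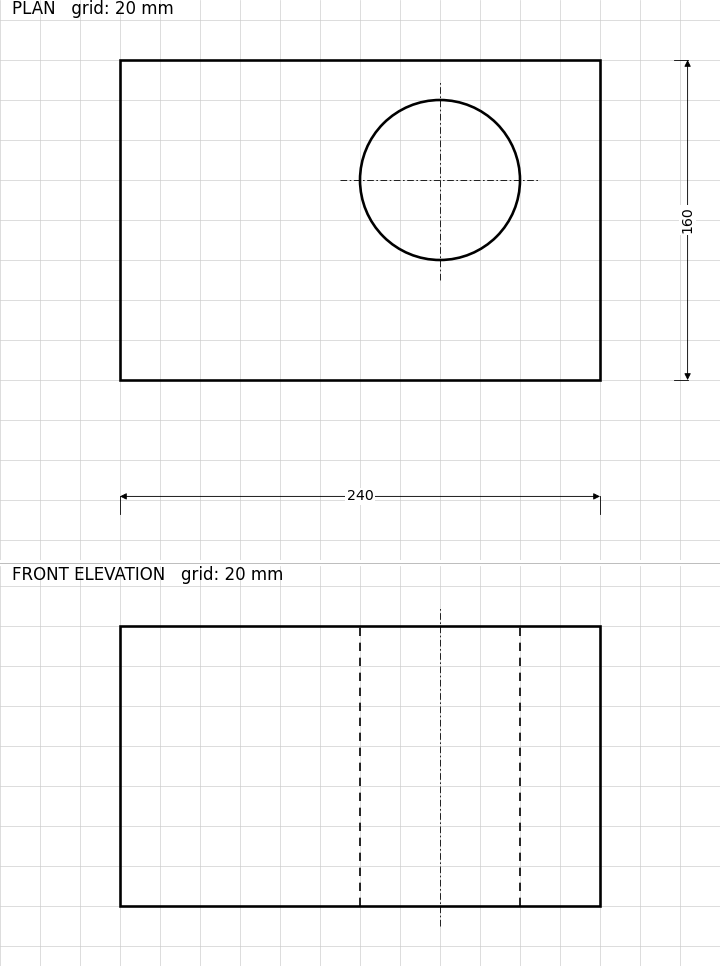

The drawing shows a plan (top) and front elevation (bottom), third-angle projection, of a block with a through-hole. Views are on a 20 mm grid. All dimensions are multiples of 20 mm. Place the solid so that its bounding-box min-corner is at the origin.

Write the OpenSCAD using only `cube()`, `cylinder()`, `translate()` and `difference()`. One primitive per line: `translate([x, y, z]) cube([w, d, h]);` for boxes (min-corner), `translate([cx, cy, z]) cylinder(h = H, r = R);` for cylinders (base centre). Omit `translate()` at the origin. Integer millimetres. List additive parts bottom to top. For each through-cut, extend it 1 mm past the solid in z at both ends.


difference() {
  cube([240, 160, 140]);
  translate([160, 100, -1]) cylinder(h = 142, r = 40);
}
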